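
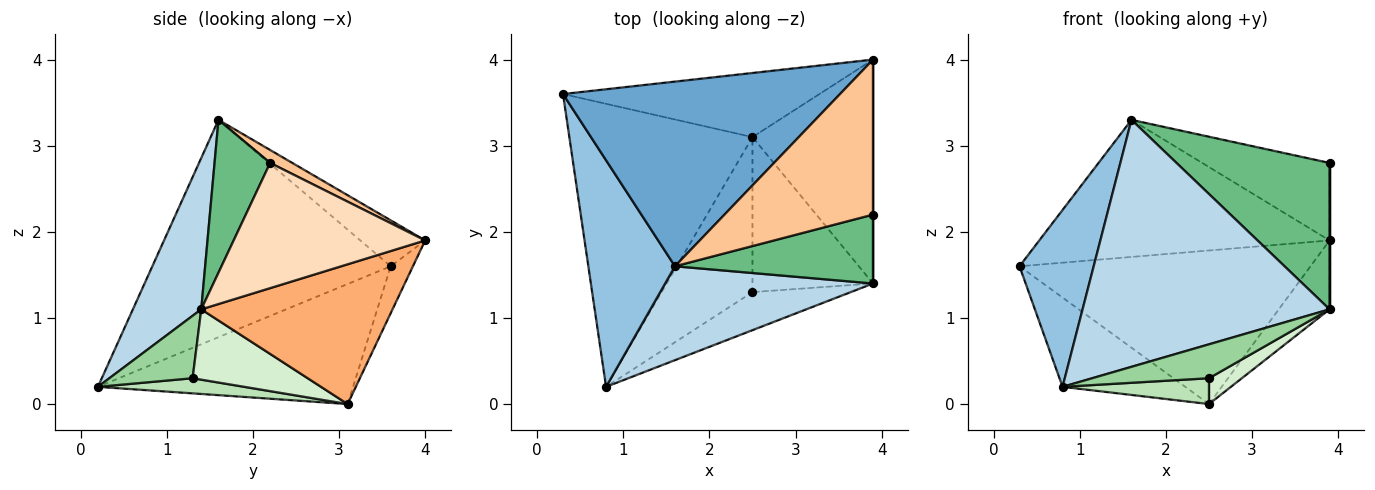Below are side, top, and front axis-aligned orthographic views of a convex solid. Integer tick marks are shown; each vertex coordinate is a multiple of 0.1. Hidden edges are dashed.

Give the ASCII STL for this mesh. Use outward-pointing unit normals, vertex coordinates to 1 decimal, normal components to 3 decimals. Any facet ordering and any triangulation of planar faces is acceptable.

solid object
 facet normal -0.132 0.591 0.796
  outer loop
   vertex 1.6 1.6 3.3
   vertex 3.9 4.0 1.9
   vertex 0.3 3.6 1.6
  endloop
 endfacet
 facet normal -0.892 -0.278 0.356
  outer loop
   vertex 1.6 1.6 3.3
   vertex 0.3 3.6 1.6
   vertex 0.8 0.2 0.2
  endloop
 endfacet
 facet normal 0.250 -0.905 0.344
  outer loop
   vertex 3.9 1.4 1.1
   vertex 1.6 1.6 3.3
   vertex 0.8 0.2 0.2
  endloop
 endfacet
 facet normal -0.070 0.921 -0.384
  outer loop
   vertex 2.5 3.1 0.0
   vertex 0.3 3.6 1.6
   vertex 3.9 4.0 1.9
  endloop
 endfacet
 facet normal -0.530 0.255 -0.809
  outer loop
   vertex 2.5 3.1 0.0
   vertex 0.8 0.2 0.2
   vertex 0.3 3.6 1.6
  endloop
 endfacet
 facet normal 0.742 0.197 -0.640
  outer loop
   vertex 2.5 3.1 0.0
   vertex 3.9 4.0 1.9
   vertex 3.9 1.4 1.1
  endloop
 endfacet
 facet normal 0.078 0.446 0.892
  outer loop
   vertex 3.9 2.2 2.8
   vertex 3.9 4.0 1.9
   vertex 1.6 1.6 3.3
  endloop
 endfacet
 facet normal 1.000 0.000 0.000
  outer loop
   vertex 3.9 2.2 2.8
   vertex 3.9 1.4 1.1
   vertex 3.9 4.0 1.9
  endloop
 endfacet
 facet normal 0.312 -0.860 0.405
  outer loop
   vertex 3.9 2.2 2.8
   vertex 1.6 1.6 3.3
   vertex 3.9 1.4 1.1
  endloop
 endfacet
 facet normal 0.429 -0.601 -0.675
  outer loop
   vertex 2.5 1.3 0.3
   vertex 3.9 1.4 1.1
   vertex 0.8 0.2 0.2
  endloop
 endfacet
 facet normal 0.162 -0.162 -0.973
  outer loop
   vertex 2.5 1.3 0.3
   vertex 0.8 0.2 0.2
   vertex 2.5 3.1 0.0
  endloop
 endfacet
 facet normal 0.499 -0.142 -0.855
  outer loop
   vertex 2.5 1.3 0.3
   vertex 2.5 3.1 0.0
   vertex 3.9 1.4 1.1
  endloop
 endfacet
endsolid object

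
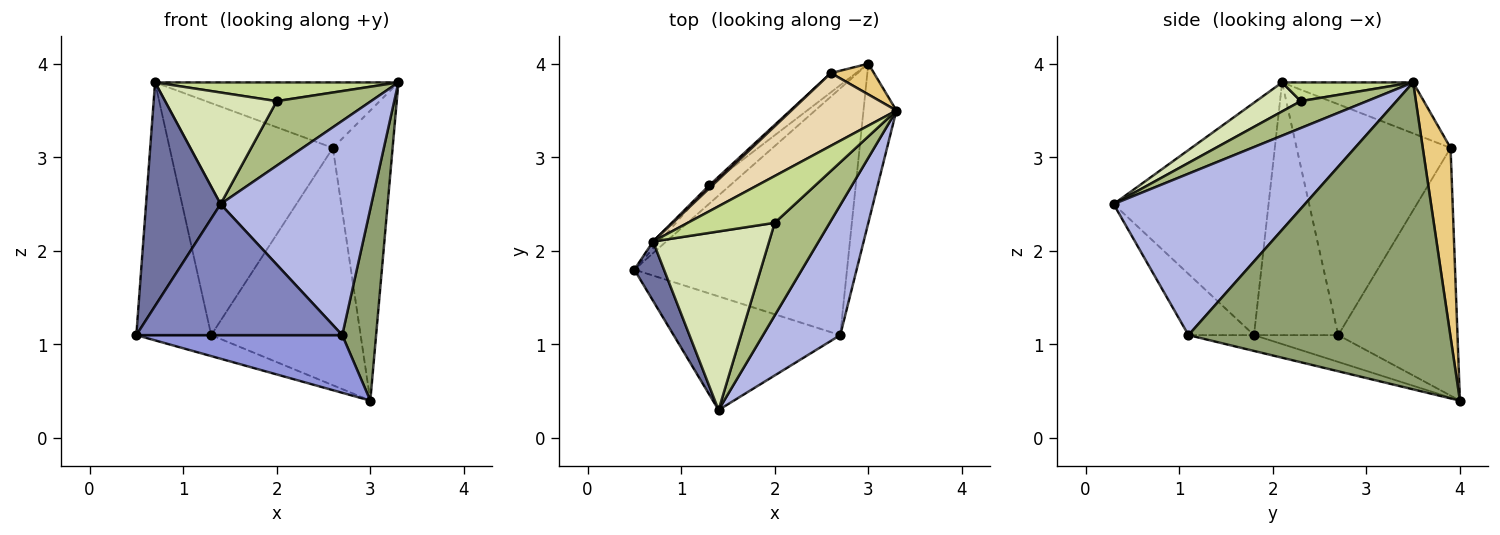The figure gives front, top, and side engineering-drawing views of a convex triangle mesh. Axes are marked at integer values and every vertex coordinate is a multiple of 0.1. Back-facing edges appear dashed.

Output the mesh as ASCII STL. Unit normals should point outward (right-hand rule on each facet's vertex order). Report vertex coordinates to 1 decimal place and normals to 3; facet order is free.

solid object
 facet normal -0.895 -0.431 0.114
  outer loop
   vertex 0.7 2.1 3.8
   vertex 0.5 1.8 1.1
   vertex 1.4 0.3 2.5
  endloop
 endfacet
 facet normal -0.234 -0.735 -0.637
  outer loop
   vertex 2.7 1.1 1.1
   vertex 1.4 0.3 2.5
   vertex 0.5 1.8 1.1
  endloop
 endfacet
 facet normal -0.072 -0.227 -0.971
  outer loop
   vertex 2.7 1.1 1.1
   vertex 0.5 1.8 1.1
   vertex 3.0 4.0 0.4
  endloop
 endfacet
 facet normal 0.735 -0.579 0.352
  outer loop
   vertex 2.7 1.1 1.1
   vertex 3.3 3.5 3.8
   vertex 1.4 0.3 2.5
  endloop
 endfacet
 facet normal 0.986 -0.128 -0.106
  outer loop
   vertex 2.7 1.1 1.1
   vertex 3.0 4.0 0.4
   vertex 3.3 3.5 3.8
  endloop
 endfacet
 facet normal 0.373 -0.531 0.761
  outer loop
   vertex 2.0 2.3 3.6
   vertex 1.4 0.3 2.5
   vertex 3.3 3.5 3.8
  endloop
 endfacet
 facet normal 0.196 -0.364 0.910
  outer loop
   vertex 2.0 2.3 3.6
   vertex 3.3 3.5 3.8
   vertex 0.7 2.1 3.8
  endloop
 endfacet
 facet normal 0.207 -0.518 0.830
  outer loop
   vertex 2.0 2.3 3.6
   vertex 0.7 2.1 3.8
   vertex 1.4 0.3 2.5
  endloop
 endfacet
 facet normal -0.646 0.574 -0.503
  outer loop
   vertex 1.3 2.7 1.1
   vertex 3.0 4.0 0.4
   vertex 0.5 1.8 1.1
  endloop
 endfacet
 facet normal -0.747 0.664 -0.018
  outer loop
   vertex 1.3 2.7 1.1
   vertex 0.5 1.8 1.1
   vertex 0.7 2.1 3.8
  endloop
 endfacet
 facet normal 0.420 0.902 0.096
  outer loop
   vertex 2.6 3.9 3.1
   vertex 3.3 3.5 3.8
   vertex 3.0 4.0 0.4
  endloop
 endfacet
 facet normal -0.339 0.630 0.699
  outer loop
   vertex 2.6 3.9 3.1
   vertex 0.7 2.1 3.8
   vertex 3.3 3.5 3.8
  endloop
 endfacet
 facet normal -0.623 0.780 -0.063
  outer loop
   vertex 2.6 3.9 3.1
   vertex 3.0 4.0 0.4
   vertex 1.3 2.7 1.1
  endloop
 endfacet
 facet normal -0.686 0.728 0.009
  outer loop
   vertex 2.6 3.9 3.1
   vertex 1.3 2.7 1.1
   vertex 0.7 2.1 3.8
  endloop
 endfacet
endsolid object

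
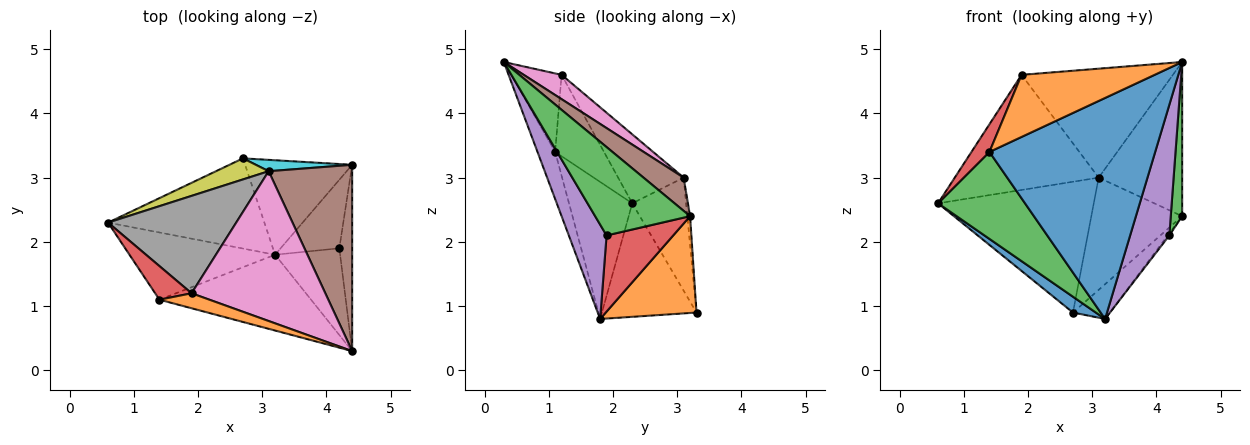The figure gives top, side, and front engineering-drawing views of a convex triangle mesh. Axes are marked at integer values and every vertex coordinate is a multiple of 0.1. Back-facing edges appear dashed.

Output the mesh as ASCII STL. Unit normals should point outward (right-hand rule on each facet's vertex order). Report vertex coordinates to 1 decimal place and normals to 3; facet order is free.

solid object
 facet normal -0.582 -0.140 -0.801
  outer loop
   vertex 2.7 3.3 0.9
   vertex 3.2 1.8 0.8
   vertex 0.6 2.3 2.6
  endloop
 endfacet
 facet normal 0.647 0.263 -0.716
  outer loop
   vertex 2.7 3.3 0.9
   vertex 4.4 3.2 2.4
   vertex 3.2 1.8 0.8
  endloop
 endfacet
 facet normal 0.983 -0.118 -0.143
  outer loop
   vertex 4.2 1.9 2.1
   vertex 4.4 3.2 2.4
   vertex 4.4 0.3 4.8
  endloop
 endfacet
 facet normal 0.792 0.019 -0.611
  outer loop
   vertex 4.2 1.9 2.1
   vertex 3.2 1.8 0.8
   vertex 4.4 3.2 2.4
  endloop
 endfacet
 facet normal 0.626 -0.650 -0.431
  outer loop
   vertex 4.2 1.9 2.1
   vertex 4.4 0.3 4.8
   vertex 3.2 1.8 0.8
  endloop
 endfacet
 facet normal 0.293 0.610 0.737
  outer loop
   vertex 3.1 3.1 3.0
   vertex 4.4 0.3 4.8
   vertex 4.4 3.2 2.4
  endloop
 endfacet
 facet normal 0.145 0.582 0.800
  outer loop
   vertex 3.1 3.1 3.0
   vertex 1.9 1.2 4.6
   vertex 4.4 0.3 4.8
  endloop
 endfacet
 facet normal -0.328 0.721 0.610
  outer loop
   vertex 3.1 3.1 3.0
   vertex 0.6 2.3 2.6
   vertex 1.9 1.2 4.6
  endloop
 endfacet
 facet normal -0.323 0.934 0.151
  outer loop
   vertex 3.1 3.1 3.0
   vertex 2.7 3.3 0.9
   vertex 0.6 2.3 2.6
  endloop
 endfacet
 facet normal -0.030 0.994 0.100
  outer loop
   vertex 3.1 3.1 3.0
   vertex 4.4 3.2 2.4
   vertex 2.7 3.3 0.9
  endloop
 endfacet
 facet normal -0.100 -0.941 -0.323
  outer loop
   vertex 1.4 1.1 3.4
   vertex 3.2 1.8 0.8
   vertex 4.4 0.3 4.8
  endloop
 endfacet
 facet normal -0.346 -0.912 0.220
  outer loop
   vertex 1.4 1.1 3.4
   vertex 4.4 0.3 4.8
   vertex 1.9 1.2 4.6
  endloop
 endfacet
 facet normal -0.499 -0.686 -0.530
  outer loop
   vertex 1.4 1.1 3.4
   vertex 0.6 2.3 2.6
   vertex 3.2 1.8 0.8
  endloop
 endfacet
 facet normal -0.865 -0.319 0.387
  outer loop
   vertex 1.4 1.1 3.4
   vertex 1.9 1.2 4.6
   vertex 0.6 2.3 2.6
  endloop
 endfacet
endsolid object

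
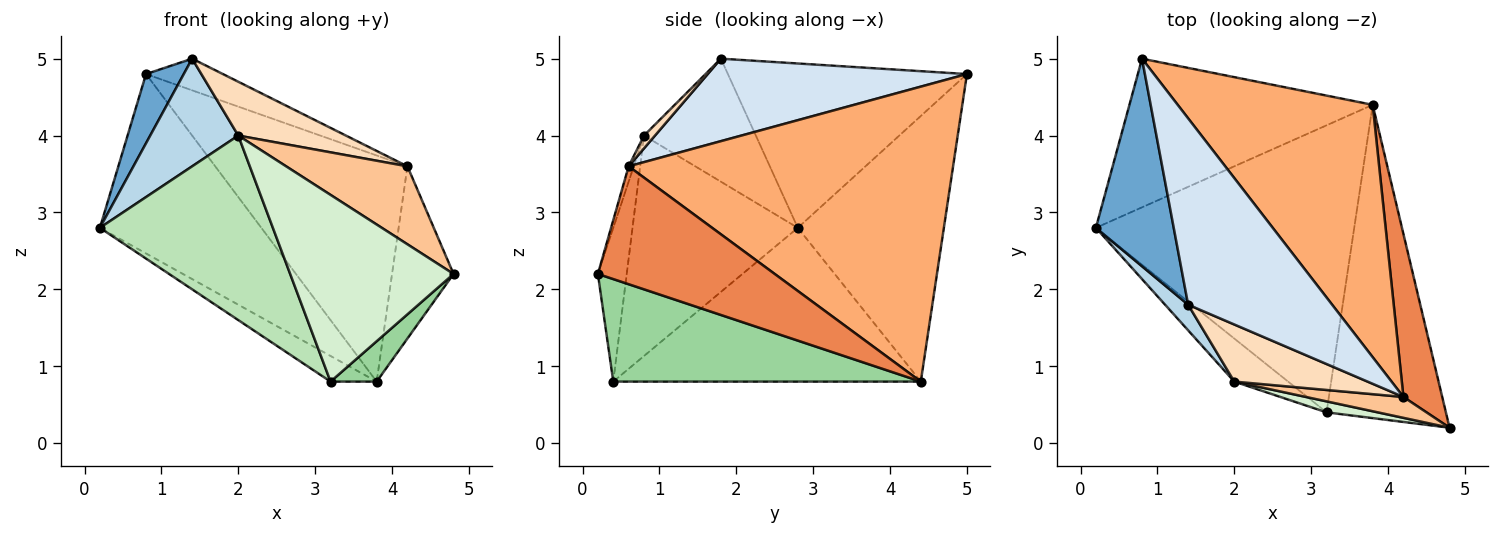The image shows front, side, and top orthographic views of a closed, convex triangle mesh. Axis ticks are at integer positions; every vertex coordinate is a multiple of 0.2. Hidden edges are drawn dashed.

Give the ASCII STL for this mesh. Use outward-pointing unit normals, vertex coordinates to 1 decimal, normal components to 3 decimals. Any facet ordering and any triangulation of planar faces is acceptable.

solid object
 facet normal -0.895 -0.141 0.424
  outer loop
   vertex 1.4 1.8 5.0
   vertex 0.8 5.0 4.8
   vertex 0.2 2.8 2.8
  endloop
 endfacet
 facet normal -0.572 0.632 -0.523
  outer loop
   vertex 3.8 4.4 0.8
   vertex 0.2 2.8 2.8
   vertex 0.8 5.0 4.8
  endloop
 endfacet
 facet normal -0.777 -0.612 0.146
  outer loop
   vertex 2.0 0.8 4.0
   vertex 1.4 1.8 5.0
   vertex 0.2 2.8 2.8
  endloop
 endfacet
 facet normal 0.492 0.146 0.858
  outer loop
   vertex 4.2 0.6 3.6
   vertex 0.8 5.0 4.8
   vertex 1.4 1.8 5.0
  endloop
 endfacet
 facet normal 0.902 0.314 0.297
  outer loop
   vertex 4.2 0.6 3.6
   vertex 4.8 0.2 2.2
   vertex 3.8 4.4 0.8
  endloop
 endfacet
 facet normal 0.748 0.443 0.494
  outer loop
   vertex 4.2 0.6 3.6
   vertex 3.8 4.4 0.8
   vertex 0.8 5.0 4.8
  endloop
 endfacet
 facet normal -0.041 -0.965 0.258
  outer loop
   vertex 4.2 0.6 3.6
   vertex 2.0 0.8 4.0
   vertex 4.8 0.2 2.2
  endloop
 endfacet
 facet normal 0.070 -0.684 0.726
  outer loop
   vertex 4.2 0.6 3.6
   vertex 1.4 1.8 5.0
   vertex 2.0 0.8 4.0
  endloop
 endfacet
 facet normal -0.510 0.076 -0.857
  outer loop
   vertex 3.2 0.4 0.8
   vertex 0.2 2.8 2.8
   vertex 3.8 4.4 0.8
  endloop
 endfacet
 facet normal 0.648 -0.097 -0.755
  outer loop
   vertex 3.2 0.4 0.8
   vertex 3.8 4.4 0.8
   vertex 4.8 0.2 2.2
  endloop
 endfacet
 facet normal -0.681 -0.713 -0.166
  outer loop
   vertex 3.2 0.4 0.8
   vertex 2.0 0.8 4.0
   vertex 0.2 2.8 2.8
  endloop
 endfacet
 facet normal -0.173 -0.983 0.058
  outer loop
   vertex 3.2 0.4 0.8
   vertex 4.8 0.2 2.2
   vertex 2.0 0.8 4.0
  endloop
 endfacet
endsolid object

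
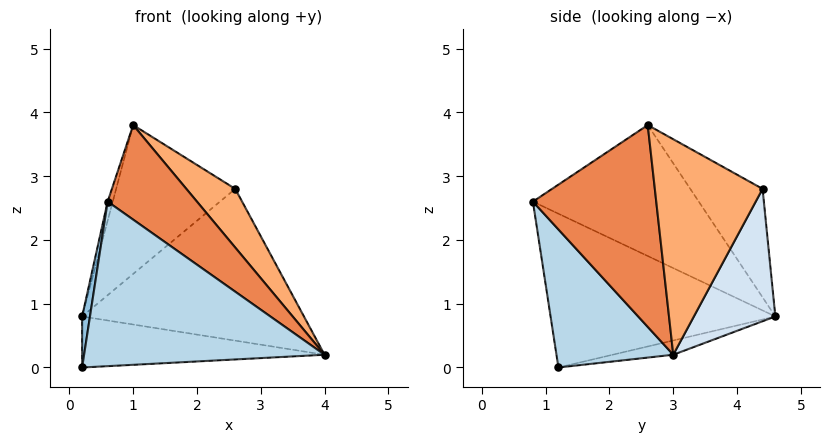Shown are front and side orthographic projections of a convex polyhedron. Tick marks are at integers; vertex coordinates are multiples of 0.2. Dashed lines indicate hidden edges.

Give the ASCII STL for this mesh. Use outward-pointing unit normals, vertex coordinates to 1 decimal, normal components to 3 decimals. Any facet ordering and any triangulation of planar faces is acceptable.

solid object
 facet normal -0.057 0.229 -0.972
  outer loop
   vertex 0.2 1.2 0.0
   vertex 0.2 4.6 0.8
   vertex 4.0 3.0 0.2
  endloop
 endfacet
 facet normal -0.989 -0.035 0.147
  outer loop
   vertex 0.2 1.2 0.0
   vertex 0.6 0.8 2.6
   vertex 0.2 4.6 0.8
  endloop
 endfacet
 facet normal 0.428 -0.881 -0.201
  outer loop
   vertex 0.2 1.2 0.0
   vertex 4.0 3.0 0.2
   vertex 0.6 0.8 2.6
  endloop
 endfacet
 facet normal 0.328 0.894 -0.305
  outer loop
   vertex 2.6 4.4 2.8
   vertex 4.0 3.0 0.2
   vertex 0.2 4.6 0.8
  endloop
 endfacet
 facet normal 0.692 -0.501 0.521
  outer loop
   vertex 1.0 2.6 3.8
   vertex 0.6 0.8 2.6
   vertex 4.0 3.0 0.2
  endloop
 endfacet
 facet normal 0.741 -0.337 0.580
  outer loop
   vertex 1.0 2.6 3.8
   vertex 4.0 3.0 0.2
   vertex 2.6 4.4 2.8
  endloop
 endfacet
 facet normal -0.961 0.030 0.276
  outer loop
   vertex 1.0 2.6 3.8
   vertex 0.2 4.6 0.8
   vertex 0.6 0.8 2.6
  endloop
 endfacet
 facet normal -0.424 0.698 0.578
  outer loop
   vertex 1.0 2.6 3.8
   vertex 2.6 4.4 2.8
   vertex 0.2 4.6 0.8
  endloop
 endfacet
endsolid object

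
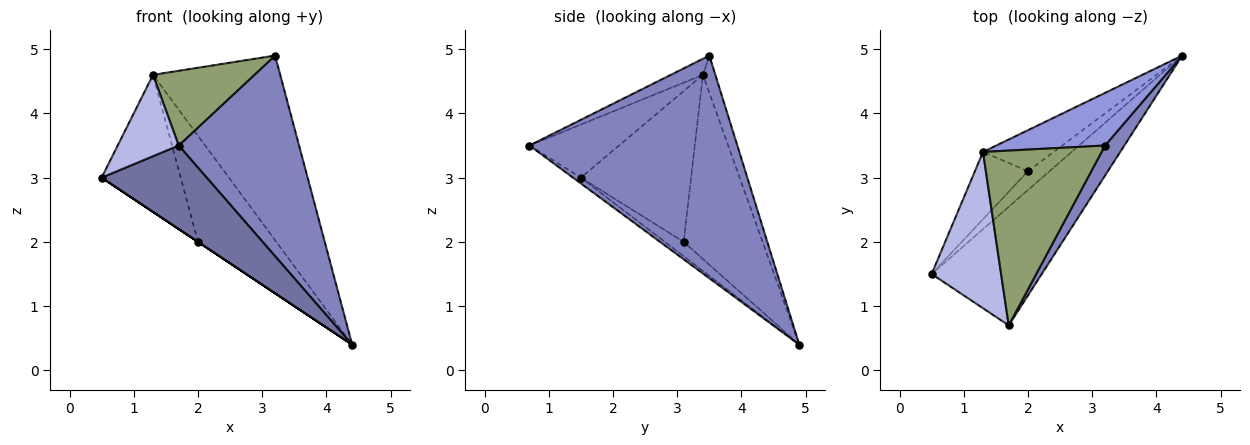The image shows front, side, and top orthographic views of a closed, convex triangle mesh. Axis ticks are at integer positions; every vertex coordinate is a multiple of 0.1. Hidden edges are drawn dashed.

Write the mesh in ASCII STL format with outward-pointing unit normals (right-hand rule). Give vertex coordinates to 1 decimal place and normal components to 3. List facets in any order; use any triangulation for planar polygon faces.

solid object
 facet normal -0.043 -0.575 -0.817
  outer loop
   vertex 1.7 0.7 3.5
   vertex 0.5 1.5 3.0
   vertex 4.4 4.9 0.4
  endloop
 endfacet
 facet normal 0.863 -0.500 0.075
  outer loop
   vertex 3.2 3.5 4.9
   vertex 1.7 0.7 3.5
   vertex 4.4 4.9 0.4
  endloop
 endfacet
 facet normal -0.093 0.957 0.273
  outer loop
   vertex 1.3 3.4 4.6
   vertex 3.2 3.5 4.9
   vertex 4.4 4.9 0.4
  endloop
 endfacet
 facet normal -0.561 -0.382 0.734
  outer loop
   vertex 1.3 3.4 4.6
   vertex 0.5 1.5 3.0
   vertex 1.7 0.7 3.5
  endloop
 endfacet
 facet normal -0.124 -0.390 0.912
  outer loop
   vertex 1.3 3.4 4.6
   vertex 1.7 0.7 3.5
   vertex 3.2 3.5 4.9
  endloop
 endfacet
 facet normal -0.555 0.000 -0.832
  outer loop
   vertex 2.0 3.1 2.0
   vertex 4.4 4.9 0.4
   vertex 0.5 1.5 3.0
  endloop
 endfacet
 facet normal -0.781 0.560 -0.275
  outer loop
   vertex 2.0 3.1 2.0
   vertex 0.5 1.5 3.0
   vertex 1.3 3.4 4.6
  endloop
 endfacet
 facet normal -0.685 0.680 -0.263
  outer loop
   vertex 2.0 3.1 2.0
   vertex 1.3 3.4 4.6
   vertex 4.4 4.9 0.4
  endloop
 endfacet
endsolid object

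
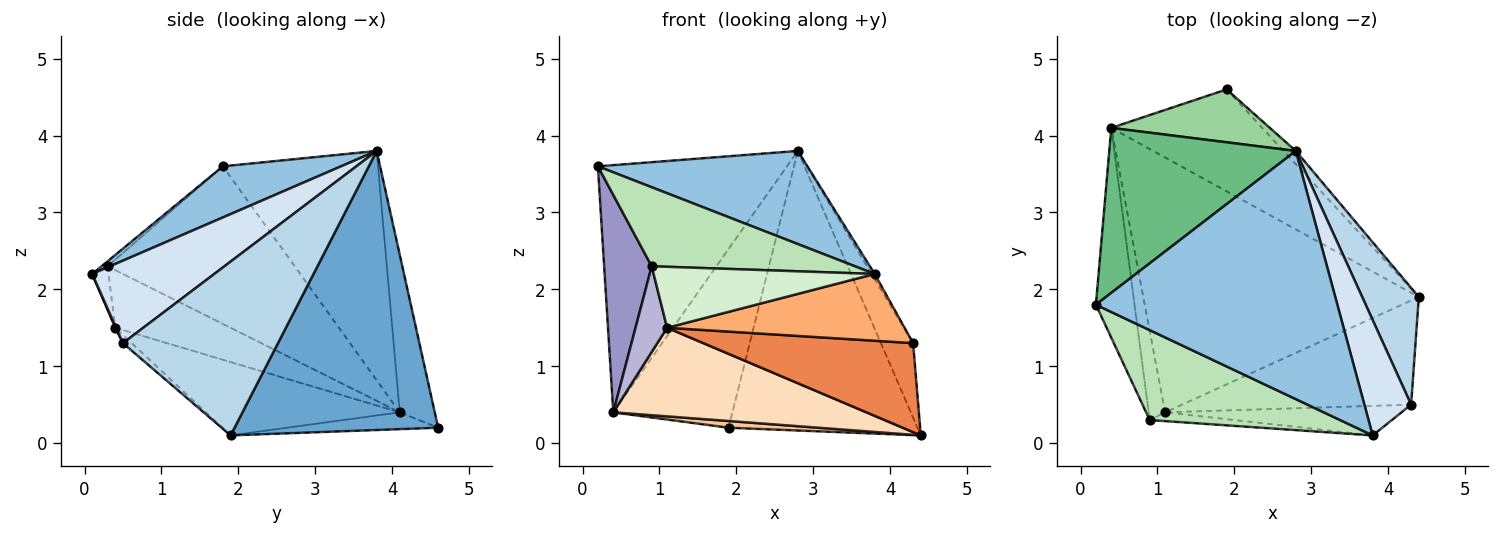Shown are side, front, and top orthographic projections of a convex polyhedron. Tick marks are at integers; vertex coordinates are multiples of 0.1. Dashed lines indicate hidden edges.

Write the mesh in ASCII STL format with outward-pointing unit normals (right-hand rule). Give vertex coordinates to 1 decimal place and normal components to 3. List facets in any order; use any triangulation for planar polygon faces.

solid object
 facet normal 0.733 0.680 -0.032
  outer loop
   vertex 2.8 3.8 3.8
   vertex 4.4 1.9 0.1
   vertex 1.9 4.6 0.2
  endloop
 endfacet
 facet normal 0.194 -0.345 0.918
  outer loop
   vertex 3.8 0.1 2.2
   vertex 2.8 3.8 3.8
   vertex 0.2 1.8 3.6
  endloop
 endfacet
 facet normal 0.933 0.194 0.304
  outer loop
   vertex 4.3 0.5 1.3
   vertex 4.4 1.9 0.1
   vertex 2.8 3.8 3.8
  endloop
 endfacet
 facet normal 0.870 0.022 0.493
  outer loop
   vertex 4.3 0.5 1.3
   vertex 2.8 3.8 3.8
   vertex 3.8 0.1 2.2
  endloop
 endfacet
 facet normal -0.027 -0.649 -0.760
  outer loop
   vertex 4.3 0.5 1.3
   vertex 1.1 0.4 1.5
   vertex 4.4 1.9 0.1
  endloop
 endfacet
 facet normal 0.003 -0.914 -0.405
  outer loop
   vertex 4.3 0.5 1.3
   vertex 3.8 0.1 2.2
   vertex 1.1 0.4 1.5
  endloop
 endfacet
 facet normal -0.110 -0.065 -0.992
  outer loop
   vertex 0.4 4.1 0.4
   vertex 1.9 4.6 0.2
   vertex 4.4 1.9 0.1
  endloop
 endfacet
 facet normal -0.244 -0.318 -0.916
  outer loop
   vertex 0.4 4.1 0.4
   vertex 4.4 1.9 0.1
   vertex 1.1 0.4 1.5
  endloop
 endfacet
 facet normal -0.564 0.687 0.459
  outer loop
   vertex 0.4 4.1 0.4
   vertex 0.2 1.8 3.6
   vertex 2.8 3.8 3.8
  endloop
 endfacet
 facet normal -0.271 0.923 0.273
  outer loop
   vertex 0.4 4.1 0.4
   vertex 2.8 3.8 3.8
   vertex 1.9 4.6 0.2
  endloop
 endfacet
 facet normal -0.020 -0.660 0.751
  outer loop
   vertex 0.9 0.3 2.3
   vertex 3.8 0.1 2.2
   vertex 0.2 1.8 3.6
  endloop
 endfacet
 facet normal -0.073 -0.987 -0.142
  outer loop
   vertex 0.9 0.3 2.3
   vertex 1.1 0.4 1.5
   vertex 3.8 0.1 2.2
  endloop
 endfacet
 facet normal -0.943 -0.240 -0.231
  outer loop
   vertex 0.9 0.3 2.3
   vertex 0.2 1.8 3.6
   vertex 0.4 4.1 0.4
  endloop
 endfacet
 facet normal -0.930 -0.255 -0.264
  outer loop
   vertex 0.9 0.3 2.3
   vertex 0.4 4.1 0.4
   vertex 1.1 0.4 1.5
  endloop
 endfacet
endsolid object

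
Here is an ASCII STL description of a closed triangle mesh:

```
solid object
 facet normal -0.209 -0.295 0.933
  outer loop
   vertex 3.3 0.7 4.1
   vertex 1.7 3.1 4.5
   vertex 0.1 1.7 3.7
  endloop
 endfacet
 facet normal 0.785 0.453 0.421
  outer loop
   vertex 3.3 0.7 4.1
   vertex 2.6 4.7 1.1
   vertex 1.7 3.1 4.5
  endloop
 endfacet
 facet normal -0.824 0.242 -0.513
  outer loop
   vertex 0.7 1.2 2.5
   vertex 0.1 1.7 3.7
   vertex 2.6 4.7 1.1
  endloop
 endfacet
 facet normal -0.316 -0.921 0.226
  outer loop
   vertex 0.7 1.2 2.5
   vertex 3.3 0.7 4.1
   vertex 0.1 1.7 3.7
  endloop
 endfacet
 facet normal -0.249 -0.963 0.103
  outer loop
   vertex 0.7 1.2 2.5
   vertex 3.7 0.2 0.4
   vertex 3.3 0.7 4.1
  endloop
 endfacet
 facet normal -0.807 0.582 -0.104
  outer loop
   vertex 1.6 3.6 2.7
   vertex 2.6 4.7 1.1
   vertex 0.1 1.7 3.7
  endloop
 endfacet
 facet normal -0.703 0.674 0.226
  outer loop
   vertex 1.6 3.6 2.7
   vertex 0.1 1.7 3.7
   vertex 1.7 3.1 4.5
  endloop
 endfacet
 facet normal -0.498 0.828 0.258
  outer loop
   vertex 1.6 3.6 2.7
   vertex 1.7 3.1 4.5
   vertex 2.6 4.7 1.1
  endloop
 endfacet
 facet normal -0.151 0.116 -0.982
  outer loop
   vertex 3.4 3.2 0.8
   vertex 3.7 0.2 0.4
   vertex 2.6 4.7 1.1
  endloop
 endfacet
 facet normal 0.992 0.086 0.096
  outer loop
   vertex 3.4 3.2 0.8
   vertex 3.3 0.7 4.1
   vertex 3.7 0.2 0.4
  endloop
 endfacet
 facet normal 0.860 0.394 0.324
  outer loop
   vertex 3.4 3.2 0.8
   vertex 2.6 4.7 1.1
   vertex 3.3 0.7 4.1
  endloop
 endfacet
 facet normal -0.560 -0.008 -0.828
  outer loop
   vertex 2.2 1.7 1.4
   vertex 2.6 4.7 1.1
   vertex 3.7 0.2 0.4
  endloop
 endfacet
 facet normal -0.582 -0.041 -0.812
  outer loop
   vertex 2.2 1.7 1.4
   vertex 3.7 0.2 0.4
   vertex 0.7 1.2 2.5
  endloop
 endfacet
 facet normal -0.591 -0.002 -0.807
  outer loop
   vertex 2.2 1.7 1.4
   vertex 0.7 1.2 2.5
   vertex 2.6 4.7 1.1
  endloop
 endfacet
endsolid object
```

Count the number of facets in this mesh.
14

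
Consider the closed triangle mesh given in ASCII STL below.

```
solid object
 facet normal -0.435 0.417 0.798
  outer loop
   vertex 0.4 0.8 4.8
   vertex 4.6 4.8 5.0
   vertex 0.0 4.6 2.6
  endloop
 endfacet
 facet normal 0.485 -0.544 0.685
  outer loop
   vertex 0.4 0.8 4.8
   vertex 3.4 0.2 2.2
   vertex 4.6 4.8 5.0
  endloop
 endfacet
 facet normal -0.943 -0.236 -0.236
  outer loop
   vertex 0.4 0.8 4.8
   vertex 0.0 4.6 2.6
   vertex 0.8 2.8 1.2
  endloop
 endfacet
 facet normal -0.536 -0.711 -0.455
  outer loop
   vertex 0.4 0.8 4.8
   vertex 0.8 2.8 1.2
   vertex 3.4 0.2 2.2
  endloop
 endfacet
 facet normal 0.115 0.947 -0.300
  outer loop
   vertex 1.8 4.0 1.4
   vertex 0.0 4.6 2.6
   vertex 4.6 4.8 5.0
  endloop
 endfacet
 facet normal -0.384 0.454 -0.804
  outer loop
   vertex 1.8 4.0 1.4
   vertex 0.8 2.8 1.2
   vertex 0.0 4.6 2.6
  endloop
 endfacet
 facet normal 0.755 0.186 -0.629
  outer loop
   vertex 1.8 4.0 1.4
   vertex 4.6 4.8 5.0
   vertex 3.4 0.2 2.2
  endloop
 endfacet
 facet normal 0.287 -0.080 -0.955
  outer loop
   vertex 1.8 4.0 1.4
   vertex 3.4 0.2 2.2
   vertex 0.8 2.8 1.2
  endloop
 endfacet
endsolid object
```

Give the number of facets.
8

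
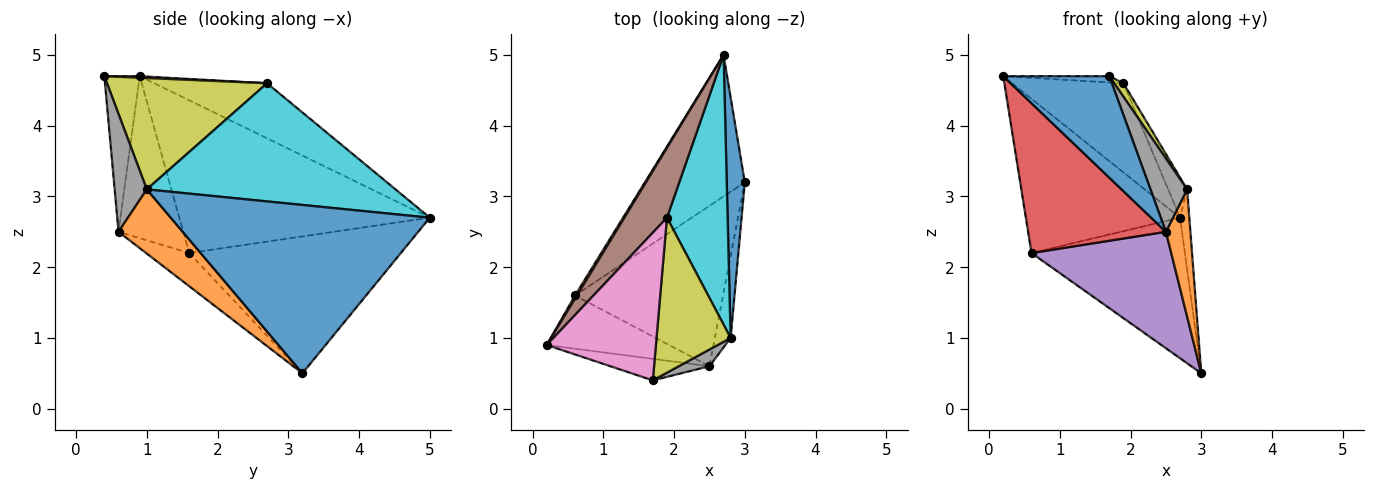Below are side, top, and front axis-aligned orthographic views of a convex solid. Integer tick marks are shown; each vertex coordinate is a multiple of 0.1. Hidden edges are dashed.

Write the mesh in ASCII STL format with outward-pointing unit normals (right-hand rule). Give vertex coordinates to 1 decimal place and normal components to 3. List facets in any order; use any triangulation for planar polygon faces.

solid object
 facet normal -0.310 -0.930 -0.197
  outer loop
   vertex 2.5 0.6 2.5
   vertex 1.7 0.4 4.7
   vertex 0.2 0.9 4.7
  endloop
 endfacet
 facet normal -0.851 0.524 0.011
  outer loop
   vertex 0.6 1.6 2.2
   vertex 0.2 0.9 4.7
   vertex 2.7 5.0 2.7
  endloop
 endfacet
 facet normal -0.697 0.505 -0.509
  outer loop
   vertex 0.6 1.6 2.2
   vertex 2.7 5.0 2.7
   vertex 3.0 3.2 0.5
  endloop
 endfacet
 facet normal -0.405 -0.862 -0.306
  outer loop
   vertex 0.6 1.6 2.2
   vertex 2.5 0.6 2.5
   vertex 0.2 0.9 4.7
  endloop
 endfacet
 facet normal -0.179 -0.578 -0.796
  outer loop
   vertex 0.6 1.6 2.2
   vertex 3.0 3.2 0.5
   vertex 2.5 0.6 2.5
  endloop
 endfacet
 facet normal -0.623 0.615 0.483
  outer loop
   vertex 1.9 2.7 4.6
   vertex 2.7 5.0 2.7
   vertex 0.2 0.9 4.7
  endloop
 endfacet
 facet normal 0.014 0.042 0.999
  outer loop
   vertex 1.9 2.7 4.6
   vertex 0.2 0.9 4.7
   vertex 1.7 0.4 4.7
  endloop
 endfacet
 facet normal 0.650 -0.741 0.169
  outer loop
   vertex 2.8 1.0 3.1
   vertex 1.7 0.4 4.7
   vertex 2.5 0.6 2.5
  endloop
 endfacet
 facet normal 0.831 -0.048 0.554
  outer loop
   vertex 2.8 1.0 3.1
   vertex 1.9 2.7 4.6
   vertex 1.7 0.4 4.7
  endloop
 endfacet
 facet normal 0.888 0.068 0.456
  outer loop
   vertex 2.8 1.0 3.1
   vertex 2.7 5.0 2.7
   vertex 1.9 2.7 4.6
  endloop
 endfacet
 facet normal 0.994 0.035 0.106
  outer loop
   vertex 2.8 1.0 3.1
   vertex 3.0 3.2 0.5
   vertex 2.7 5.0 2.7
  endloop
 endfacet
 facet normal 0.911 -0.347 -0.224
  outer loop
   vertex 2.8 1.0 3.1
   vertex 2.5 0.6 2.5
   vertex 3.0 3.2 0.5
  endloop
 endfacet
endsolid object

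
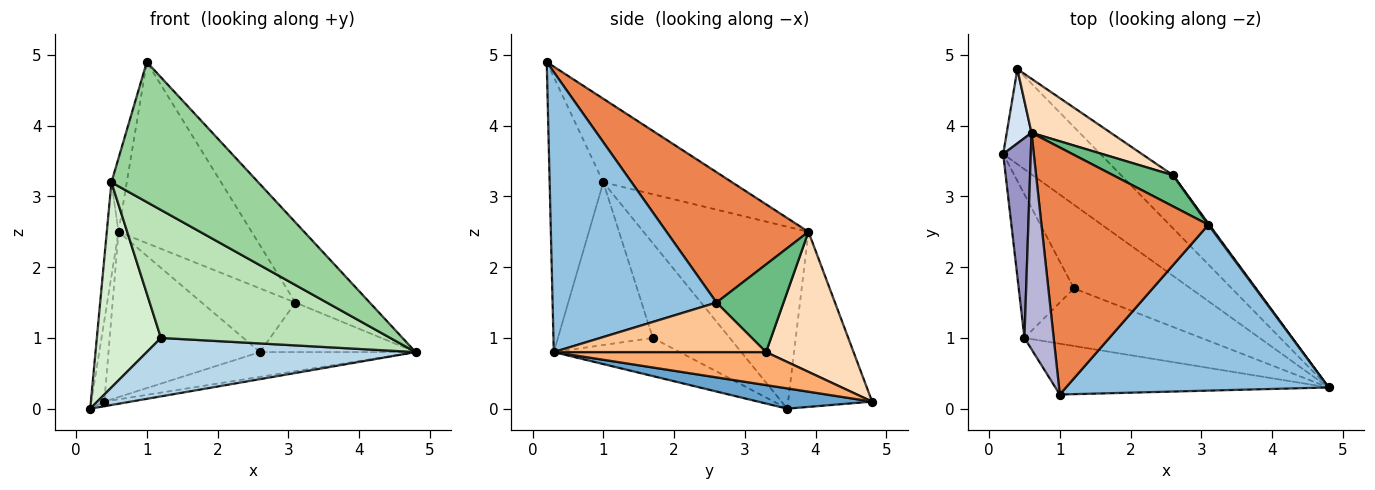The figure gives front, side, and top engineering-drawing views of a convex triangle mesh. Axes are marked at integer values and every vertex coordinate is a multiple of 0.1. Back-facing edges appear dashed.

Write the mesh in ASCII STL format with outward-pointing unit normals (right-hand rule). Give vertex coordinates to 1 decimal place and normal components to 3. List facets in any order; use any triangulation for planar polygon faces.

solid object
 facet normal 0.204 0.047 -0.978
  outer loop
   vertex 0.4 4.8 0.1
   vertex 4.8 0.3 0.8
   vertex 0.2 3.6 0.0
  endloop
 endfacet
 facet normal 0.692 0.314 0.649
  outer loop
   vertex 3.1 2.6 1.5
   vertex 1.0 0.2 4.9
   vertex 4.8 0.3 0.8
  endloop
 endfacet
 facet normal -0.259 -0.553 -0.792
  outer loop
   vertex 1.2 1.7 1.0
   vertex 0.2 3.6 0.0
   vertex 4.8 0.3 0.8
  endloop
 endfacet
 facet normal -0.979 0.152 0.138
  outer loop
   vertex 0.6 3.9 2.5
   vertex 0.4 4.8 0.1
   vertex 0.2 3.6 0.0
  endloop
 endfacet
 facet normal 0.533 0.500 0.682
  outer loop
   vertex 0.6 3.9 2.5
   vertex 1.0 0.2 4.9
   vertex 3.1 2.6 1.5
  endloop
 endfacet
 facet normal 0.500 0.366 -0.785
  outer loop
   vertex 2.6 3.3 0.8
   vertex 4.8 0.3 0.8
   vertex 0.4 4.8 0.1
  endloop
 endfacet
 facet normal 0.806 0.591 0.015
  outer loop
   vertex 2.6 3.3 0.8
   vertex 3.1 2.6 1.5
   vertex 4.8 0.3 0.8
  endloop
 endfacet
 facet normal 0.481 0.833 0.272
  outer loop
   vertex 2.6 3.3 0.8
   vertex 0.4 4.8 0.1
   vertex 0.6 3.9 2.5
  endloop
 endfacet
 facet normal 0.541 0.756 0.369
  outer loop
   vertex 2.6 3.3 0.8
   vertex 0.6 3.9 2.5
   vertex 3.1 2.6 1.5
  endloop
 endfacet
 facet normal -0.325 -0.889 -0.323
  outer loop
   vertex 0.5 1.0 3.2
   vertex 4.8 0.3 0.8
   vertex 1.0 0.2 4.9
  endloop
 endfacet
 facet normal -0.353 -0.853 -0.384
  outer loop
   vertex 0.5 1.0 3.2
   vertex 1.2 1.7 1.0
   vertex 4.8 0.3 0.8
  endloop
 endfacet
 facet normal -0.701 -0.584 -0.409
  outer loop
   vertex 0.5 1.0 3.2
   vertex 0.2 3.6 0.0
   vertex 1.2 1.7 1.0
  endloop
 endfacet
 facet normal -0.986 0.070 0.149
  outer loop
   vertex 0.5 1.0 3.2
   vertex 0.6 3.9 2.5
   vertex 0.2 3.6 0.0
  endloop
 endfacet
 facet normal -0.938 0.112 0.328
  outer loop
   vertex 0.5 1.0 3.2
   vertex 1.0 0.2 4.9
   vertex 0.6 3.9 2.5
  endloop
 endfacet
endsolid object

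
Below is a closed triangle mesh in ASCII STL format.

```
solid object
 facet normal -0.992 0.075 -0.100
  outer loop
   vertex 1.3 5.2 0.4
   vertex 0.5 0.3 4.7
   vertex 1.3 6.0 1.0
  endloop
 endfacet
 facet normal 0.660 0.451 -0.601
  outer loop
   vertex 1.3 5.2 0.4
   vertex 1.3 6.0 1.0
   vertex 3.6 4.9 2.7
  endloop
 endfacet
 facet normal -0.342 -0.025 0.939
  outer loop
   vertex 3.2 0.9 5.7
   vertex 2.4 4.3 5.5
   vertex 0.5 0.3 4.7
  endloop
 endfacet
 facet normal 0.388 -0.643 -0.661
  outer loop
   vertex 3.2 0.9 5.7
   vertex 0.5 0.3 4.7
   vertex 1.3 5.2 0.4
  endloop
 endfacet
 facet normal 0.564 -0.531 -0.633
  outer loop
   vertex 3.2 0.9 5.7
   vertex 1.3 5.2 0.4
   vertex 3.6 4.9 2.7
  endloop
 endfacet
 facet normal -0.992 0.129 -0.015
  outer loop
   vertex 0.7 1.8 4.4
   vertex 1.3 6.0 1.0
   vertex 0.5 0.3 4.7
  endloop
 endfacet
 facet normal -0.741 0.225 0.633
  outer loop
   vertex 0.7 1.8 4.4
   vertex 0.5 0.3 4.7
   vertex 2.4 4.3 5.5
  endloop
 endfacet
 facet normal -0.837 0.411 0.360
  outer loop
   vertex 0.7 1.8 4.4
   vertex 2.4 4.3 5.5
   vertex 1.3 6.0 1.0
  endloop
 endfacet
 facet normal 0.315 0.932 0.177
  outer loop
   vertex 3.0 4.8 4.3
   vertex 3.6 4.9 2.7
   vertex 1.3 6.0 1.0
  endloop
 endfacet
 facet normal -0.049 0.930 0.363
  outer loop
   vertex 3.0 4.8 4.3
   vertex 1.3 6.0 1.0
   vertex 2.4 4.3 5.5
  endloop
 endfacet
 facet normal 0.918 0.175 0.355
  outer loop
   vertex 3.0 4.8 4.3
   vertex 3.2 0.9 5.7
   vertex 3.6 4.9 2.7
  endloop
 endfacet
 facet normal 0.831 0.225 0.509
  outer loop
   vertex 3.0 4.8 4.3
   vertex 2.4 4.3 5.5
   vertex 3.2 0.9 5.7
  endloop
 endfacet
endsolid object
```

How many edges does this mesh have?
18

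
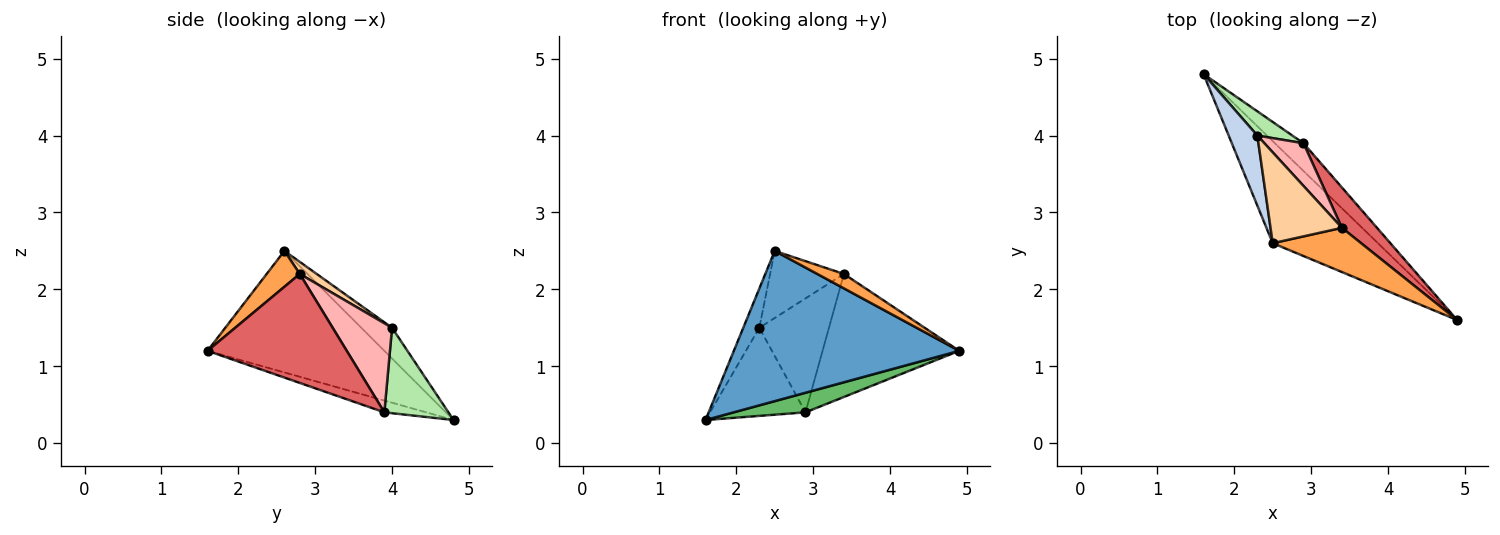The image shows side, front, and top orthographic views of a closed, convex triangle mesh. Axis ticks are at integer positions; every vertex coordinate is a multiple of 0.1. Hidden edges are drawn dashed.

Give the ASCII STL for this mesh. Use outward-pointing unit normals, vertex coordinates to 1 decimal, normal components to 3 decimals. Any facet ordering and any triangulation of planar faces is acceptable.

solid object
 facet normal -0.544 -0.694 -0.471
  outer loop
   vertex 2.5 2.6 2.5
   vertex 1.6 4.8 0.3
   vertex 4.9 1.6 1.2
  endloop
 endfacet
 facet normal -0.683 0.357 0.637
  outer loop
   vertex 2.3 4.0 1.5
   vertex 1.6 4.8 0.3
   vertex 2.5 2.6 2.5
  endloop
 endfacet
 facet normal 0.360 -0.289 0.887
  outer loop
   vertex 3.4 2.8 2.2
   vertex 2.5 2.6 2.5
   vertex 4.9 1.6 1.2
  endloop
 endfacet
 facet normal 0.135 0.589 0.797
  outer loop
   vertex 3.4 2.8 2.2
   vertex 2.3 4.0 1.5
   vertex 2.5 2.6 2.5
  endloop
 endfacet
 facet normal -0.319 -0.547 -0.774
  outer loop
   vertex 2.9 3.9 0.4
   vertex 4.9 1.6 1.2
   vertex 1.6 4.8 0.3
  endloop
 endfacet
 facet normal 0.543 0.809 0.223
  outer loop
   vertex 2.9 3.9 0.4
   vertex 1.6 4.8 0.3
   vertex 2.3 4.0 1.5
  endloop
 endfacet
 facet normal 0.696 0.683 0.224
  outer loop
   vertex 2.9 3.9 0.4
   vertex 3.4 2.8 2.2
   vertex 4.9 1.6 1.2
  endloop
 endfacet
 facet normal 0.624 0.732 0.274
  outer loop
   vertex 2.9 3.9 0.4
   vertex 2.3 4.0 1.5
   vertex 3.4 2.8 2.2
  endloop
 endfacet
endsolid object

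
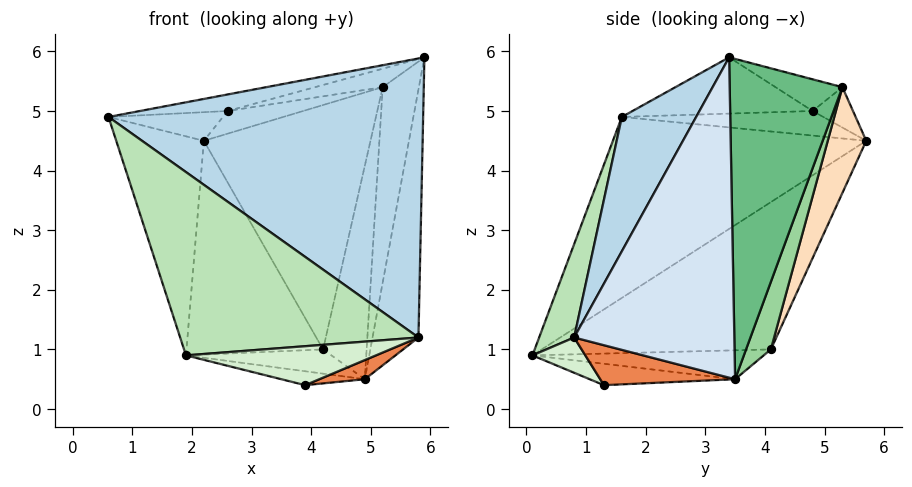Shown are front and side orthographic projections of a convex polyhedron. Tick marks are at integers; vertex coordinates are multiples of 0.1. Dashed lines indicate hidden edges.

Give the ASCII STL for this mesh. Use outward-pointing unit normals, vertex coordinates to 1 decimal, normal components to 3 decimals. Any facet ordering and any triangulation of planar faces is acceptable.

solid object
 facet normal -0.219 0.107 0.970
  outer loop
   vertex 2.6 4.8 5.0
   vertex 0.6 1.6 4.9
   vertex 5.9 3.4 5.9
  endloop
 endfacet
 facet normal -0.464 0.264 0.846
  outer loop
   vertex 2.6 4.8 5.0
   vertex 2.2 5.7 4.5
   vertex 0.6 1.6 4.9
  endloop
 endfacet
 facet normal 0.203 -0.859 0.471
  outer loop
   vertex 5.8 0.8 1.2
   vertex 5.9 3.4 5.9
   vertex 0.6 1.6 4.9
  endloop
 endfacet
 facet normal 0.947 0.272 -0.170
  outer loop
   vertex 5.8 0.8 1.2
   vertex 4.9 3.5 0.5
   vertex 5.9 3.4 5.9
  endloop
 endfacet
 facet normal 0.358 -0.121 -0.926
  outer loop
   vertex 5.8 0.8 1.2
   vertex 3.9 1.3 0.4
   vertex 4.9 3.5 0.5
  endloop
 endfacet
 facet normal -0.184 0.186 0.965
  outer loop
   vertex 5.2 5.3 5.4
   vertex 2.6 4.8 5.0
   vertex 5.9 3.4 5.9
  endloop
 endfacet
 facet normal -0.214 0.400 0.891
  outer loop
   vertex 5.2 5.3 5.4
   vertex 2.2 5.7 4.5
   vertex 2.6 4.8 5.0
  endloop
 endfacet
 facet normal 0.214 0.929 -0.302
  outer loop
   vertex 5.2 5.3 5.4
   vertex 4.2 4.1 1.0
   vertex 2.2 5.7 4.5
  endloop
 endfacet
 facet normal 0.939 0.301 -0.168
  outer loop
   vertex 5.2 5.3 5.4
   vertex 5.9 3.4 5.9
   vertex 4.9 3.5 0.5
  endloop
 endfacet
 facet normal 0.467 0.820 -0.330
  outer loop
   vertex 5.2 5.3 5.4
   vertex 4.9 3.5 0.5
   vertex 4.2 4.1 1.0
  endloop
 endfacet
 facet normal 0.134 -0.913 0.386
  outer loop
   vertex 1.9 0.1 0.9
   vertex 5.8 0.8 1.2
   vertex 0.6 1.6 4.9
  endloop
 endfacet
 facet normal 0.168 -0.605 -0.778
  outer loop
   vertex 1.9 0.1 0.9
   vertex 3.9 1.3 0.4
   vertex 5.8 0.8 1.2
  endloop
 endfacet
 facet normal -0.868 0.300 -0.395
  outer loop
   vertex 1.9 0.1 0.9
   vertex 0.6 1.6 4.9
   vertex 2.2 5.7 4.5
  endloop
 endfacet
 facet normal -0.695 0.415 -0.587
  outer loop
   vertex 1.9 0.1 0.9
   vertex 2.2 5.7 4.5
   vertex 4.2 4.1 1.0
  endloop
 endfacet
 facet normal -0.349 0.200 -0.915
  outer loop
   vertex 1.9 0.1 0.9
   vertex 4.9 3.5 0.5
   vertex 3.9 1.3 0.4
  endloop
 endfacet
 facet normal -0.407 0.256 -0.877
  outer loop
   vertex 1.9 0.1 0.9
   vertex 4.2 4.1 1.0
   vertex 4.9 3.5 0.5
  endloop
 endfacet
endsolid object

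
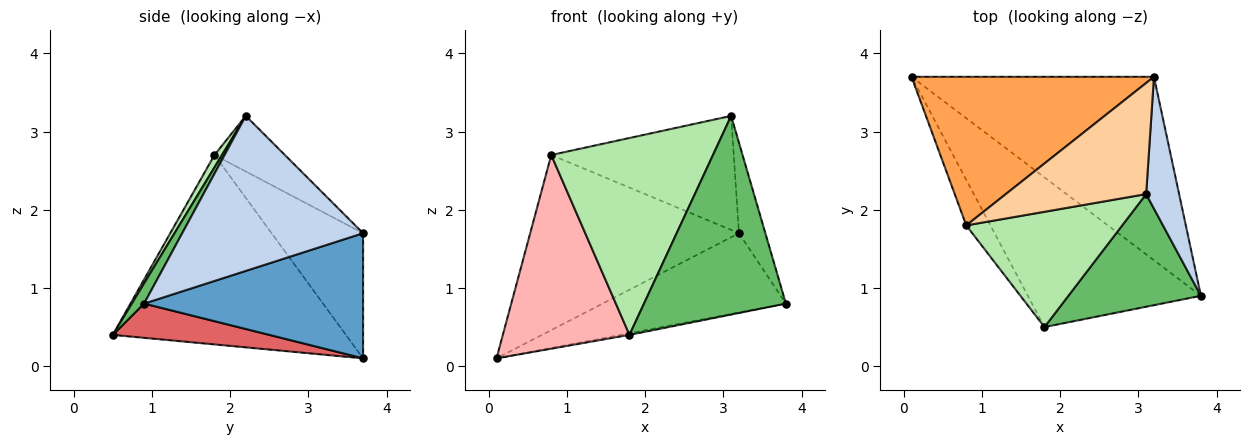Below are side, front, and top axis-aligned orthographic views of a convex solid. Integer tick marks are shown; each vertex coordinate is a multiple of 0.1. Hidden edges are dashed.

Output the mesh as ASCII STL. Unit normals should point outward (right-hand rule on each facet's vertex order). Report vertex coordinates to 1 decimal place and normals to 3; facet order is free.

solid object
 facet normal 0.428 0.358 -0.830
  outer loop
   vertex 3.2 3.7 1.7
   vertex 3.8 0.9 0.8
   vertex 0.1 3.7 0.1
  endloop
 endfacet
 facet normal 0.968 0.141 0.206
  outer loop
   vertex 3.1 2.2 3.2
   vertex 3.8 0.9 0.8
   vertex 3.2 3.7 1.7
  endloop
 endfacet
 facet normal -0.317 0.723 0.614
  outer loop
   vertex 0.8 1.8 2.7
   vertex 3.2 3.7 1.7
   vertex 0.1 3.7 0.1
  endloop
 endfacet
 facet normal -0.266 0.690 0.673
  outer loop
   vertex 0.8 1.8 2.7
   vertex 3.1 2.2 3.2
   vertex 3.2 3.7 1.7
  endloop
 endfacet
 facet normal 0.075 -0.867 0.492
  outer loop
   vertex 1.8 0.5 0.4
   vertex 3.8 0.9 0.8
   vertex 3.1 2.2 3.2
  endloop
 endfacet
 facet normal 0.040 -0.862 0.505
  outer loop
   vertex 1.8 0.5 0.4
   vertex 3.1 2.2 3.2
   vertex 0.8 1.8 2.7
  endloop
 endfacet
 facet normal 0.194 0.011 -0.981
  outer loop
   vertex 1.8 0.5 0.4
   vertex 0.1 3.7 0.1
   vertex 3.8 0.9 0.8
  endloop
 endfacet
 facet normal -0.873 -0.474 -0.112
  outer loop
   vertex 1.8 0.5 0.4
   vertex 0.8 1.8 2.7
   vertex 0.1 3.7 0.1
  endloop
 endfacet
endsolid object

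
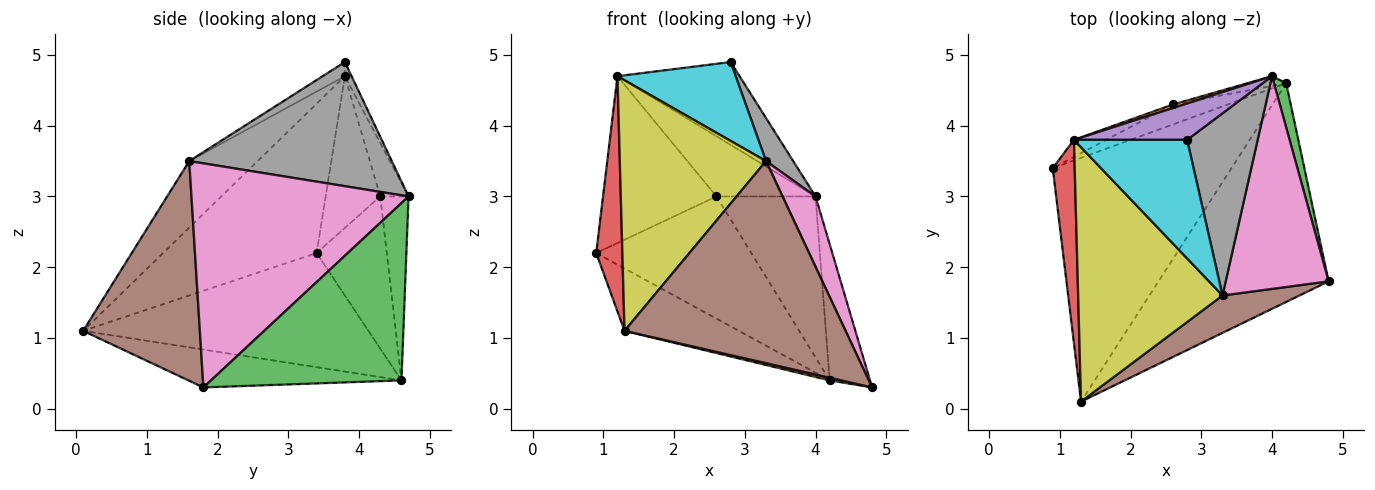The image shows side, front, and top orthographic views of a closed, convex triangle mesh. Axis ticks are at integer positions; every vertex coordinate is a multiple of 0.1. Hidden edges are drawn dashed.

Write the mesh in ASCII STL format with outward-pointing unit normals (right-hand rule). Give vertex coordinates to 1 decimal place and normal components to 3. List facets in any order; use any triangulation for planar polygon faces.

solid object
 facet normal -0.526 0.211 -0.824
  outer loop
   vertex 4.2 4.6 0.4
   vertex 1.3 0.1 1.1
   vertex 0.9 3.4 2.2
  endloop
 endfacet
 facet normal -0.217 -0.012 -0.976
  outer loop
   vertex 4.2 4.6 0.4
   vertex 4.8 1.8 0.3
   vertex 1.3 0.1 1.1
  endloop
 endfacet
 facet normal 0.976 0.207 0.067
  outer loop
   vertex 4.2 4.6 0.4
   vertex 4.0 4.7 3.0
   vertex 4.8 1.8 0.3
  endloop
 endfacet
 facet normal -0.976 -0.166 0.144
  outer loop
   vertex 1.2 3.8 4.7
   vertex 0.9 3.4 2.2
   vertex 1.3 0.1 1.1
  endloop
 endfacet
 facet normal -0.050 0.914 0.401
  outer loop
   vertex 1.2 3.8 4.7
   vertex 2.8 3.8 4.9
   vertex 4.0 4.7 3.0
  endloop
 endfacet
 facet normal 0.461 -0.873 0.161
  outer loop
   vertex 3.3 1.6 3.5
   vertex 1.3 0.1 1.1
   vertex 4.8 1.8 0.3
  endloop
 endfacet
 facet normal 0.900 -0.137 0.413
  outer loop
   vertex 3.3 1.6 3.5
   vertex 4.8 1.8 0.3
   vertex 4.0 4.7 3.0
  endloop
 endfacet
 facet normal 0.864 -0.116 0.491
  outer loop
   vertex 3.3 1.6 3.5
   vertex 4.0 4.7 3.0
   vertex 2.8 3.8 4.9
  endloop
 endfacet
 facet normal -0.312 -0.667 0.677
  outer loop
   vertex 3.3 1.6 3.5
   vertex 1.2 3.8 4.7
   vertex 1.3 0.1 1.1
  endloop
 endfacet
 facet normal -0.104 -0.551 0.828
  outer loop
   vertex 3.3 1.6 3.5
   vertex 2.8 3.8 4.9
   vertex 1.2 3.8 4.7
  endloop
 endfacet
 facet normal -0.274 0.960 -0.058
  outer loop
   vertex 2.6 4.3 3.0
   vertex 4.0 4.7 3.0
   vertex 4.2 4.6 0.4
  endloop
 endfacet
 facet normal -0.274 0.960 0.056
  outer loop
   vertex 2.6 4.3 3.0
   vertex 1.2 3.8 4.7
   vertex 4.0 4.7 3.0
  endloop
 endfacet
 facet normal -0.408 0.901 -0.147
  outer loop
   vertex 2.6 4.3 3.0
   vertex 4.2 4.6 0.4
   vertex 0.9 3.4 2.2
  endloop
 endfacet
 facet normal -0.432 0.897 -0.092
  outer loop
   vertex 2.6 4.3 3.0
   vertex 0.9 3.4 2.2
   vertex 1.2 3.8 4.7
  endloop
 endfacet
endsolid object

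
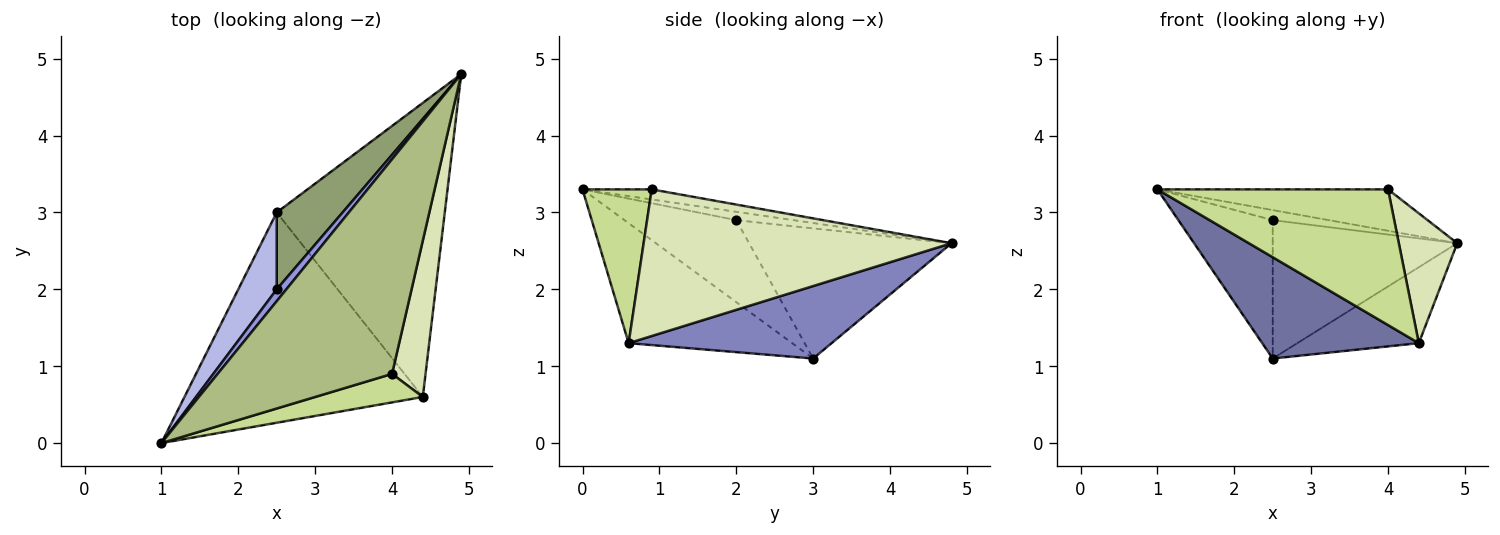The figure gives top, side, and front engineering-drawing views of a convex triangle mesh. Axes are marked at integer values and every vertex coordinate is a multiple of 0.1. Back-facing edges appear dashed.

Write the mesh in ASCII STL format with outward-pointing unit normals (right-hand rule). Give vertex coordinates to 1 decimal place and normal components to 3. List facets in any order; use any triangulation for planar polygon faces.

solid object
 facet normal -0.413 -0.395 -0.821
  outer loop
   vertex 4.4 0.6 1.3
   vertex 1.0 0.0 3.3
   vertex 2.5 3.0 1.1
  endloop
 endfacet
 facet normal 0.385 0.231 -0.893
  outer loop
   vertex 4.4 0.6 1.3
   vertex 2.5 3.0 1.1
   vertex 4.9 4.8 2.6
  endloop
 endfacet
 facet normal -0.551 0.540 0.636
  outer loop
   vertex 2.5 2.0 2.9
   vertex 1.0 0.0 3.3
   vertex 4.9 4.8 2.6
  endloop
 endfacet
 facet normal -0.720 0.607 0.337
  outer loop
   vertex 2.5 2.0 2.9
   vertex 2.5 3.0 1.1
   vertex 1.0 0.0 3.3
  endloop
 endfacet
 facet normal -0.692 0.631 0.350
  outer loop
   vertex 2.5 2.0 2.9
   vertex 4.9 4.8 2.6
   vertex 2.5 3.0 1.1
  endloop
 endfacet
 facet normal -0.057 0.189 0.980
  outer loop
   vertex 4.0 0.9 3.3
   vertex 4.9 4.8 2.6
   vertex 1.0 0.0 3.3
  endloop
 endfacet
 facet normal 0.282 -0.939 0.197
  outer loop
   vertex 4.0 0.9 3.3
   vertex 1.0 0.0 3.3
   vertex 4.4 0.6 1.3
  endloop
 endfacet
 facet normal 0.959 -0.182 0.219
  outer loop
   vertex 4.0 0.9 3.3
   vertex 4.4 0.6 1.3
   vertex 4.9 4.8 2.6
  endloop
 endfacet
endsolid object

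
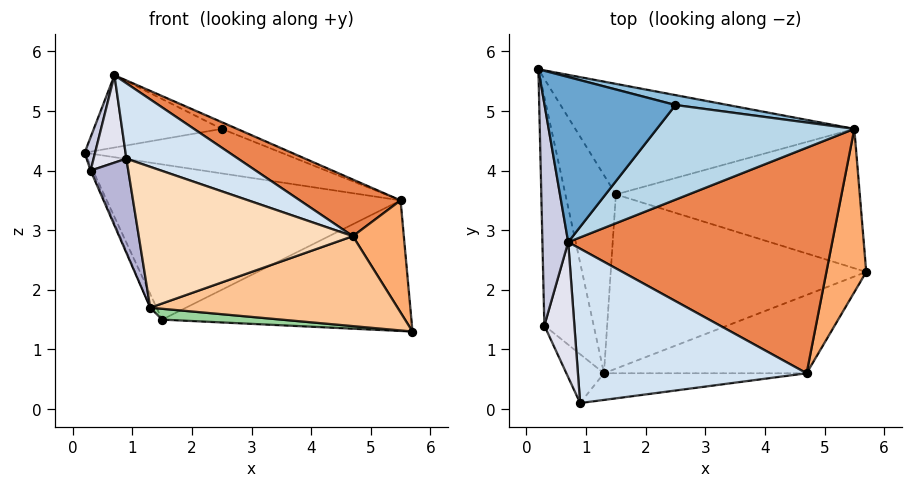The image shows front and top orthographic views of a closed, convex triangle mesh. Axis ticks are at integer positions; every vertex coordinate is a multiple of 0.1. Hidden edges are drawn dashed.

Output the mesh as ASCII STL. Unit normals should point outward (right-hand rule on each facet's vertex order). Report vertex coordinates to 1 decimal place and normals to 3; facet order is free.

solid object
 facet normal -0.055 0.401 0.915
  outer loop
   vertex 2.5 5.1 4.7
   vertex 0.2 5.7 4.3
   vertex 0.7 2.8 5.6
  endloop
 endfacet
 facet normal 0.212 0.954 0.212
  outer loop
   vertex 2.5 5.1 4.7
   vertex 5.5 4.7 3.5
   vertex 0.2 5.7 4.3
  endloop
 endfacet
 facet normal 0.378 0.065 0.923
  outer loop
   vertex 2.5 5.1 4.7
   vertex 0.7 2.8 5.6
   vertex 5.5 4.7 3.5
  endloop
 endfacet
 facet normal 0.343 -0.412 0.844
  outer loop
   vertex 4.7 0.6 2.9
   vertex 0.7 2.8 5.6
   vertex 0.9 0.1 4.2
  endloop
 endfacet
 facet normal 0.462 -0.216 0.860
  outer loop
   vertex 4.7 0.6 2.9
   vertex 5.5 4.7 3.5
   vertex 0.7 2.8 5.6
  endloop
 endfacet
 facet normal 0.916 -0.227 0.331
  outer loop
   vertex 4.7 0.6 2.9
   vertex 5.7 2.3 1.3
   vertex 5.5 4.7 3.5
  endloop
 endfacet
 facet normal 0.226 -0.735 -0.640
  outer loop
   vertex 4.7 0.6 2.9
   vertex 1.3 0.6 1.7
   vertex 5.7 2.3 1.3
  endloop
 endfacet
 facet normal 0.066 -0.980 -0.186
  outer loop
   vertex 4.7 0.6 2.9
   vertex 0.9 0.1 4.2
   vertex 1.3 0.6 1.7
  endloop
 endfacet
 facet normal -0.898 0.031 -0.440
  outer loop
   vertex 1.5 3.6 1.5
   vertex 1.3 0.6 1.7
   vertex 0.2 5.7 4.3
  endloop
 endfacet
 facet normal -0.067 -0.062 -0.996
  outer loop
   vertex 1.5 3.6 1.5
   vertex 5.7 2.3 1.3
   vertex 1.3 0.6 1.7
  endloop
 endfacet
 facet normal 0.066 0.813 -0.579
  outer loop
   vertex 1.5 3.6 1.5
   vertex 0.2 5.7 4.3
   vertex 5.5 4.7 3.5
  endloop
 endfacet
 facet normal 0.174 0.673 -0.719
  outer loop
   vertex 1.5 3.6 1.5
   vertex 5.5 4.7 3.5
   vertex 5.7 2.3 1.3
  endloop
 endfacet
 facet normal -0.916 0.007 -0.401
  outer loop
   vertex 0.3 1.4 4.0
   vertex 0.2 5.7 4.3
   vertex 1.3 0.6 1.7
  endloop
 endfacet
 facet normal -0.871 -0.437 -0.227
  outer loop
   vertex 0.3 1.4 4.0
   vertex 1.3 0.6 1.7
   vertex 0.9 0.1 4.2
  endloop
 endfacet
 facet normal -0.960 -0.042 0.276
  outer loop
   vertex 0.3 1.4 4.0
   vertex 0.7 2.8 5.6
   vertex 0.2 5.7 4.3
  endloop
 endfacet
 facet normal -0.824 -0.307 0.475
  outer loop
   vertex 0.3 1.4 4.0
   vertex 0.9 0.1 4.2
   vertex 0.7 2.8 5.6
  endloop
 endfacet
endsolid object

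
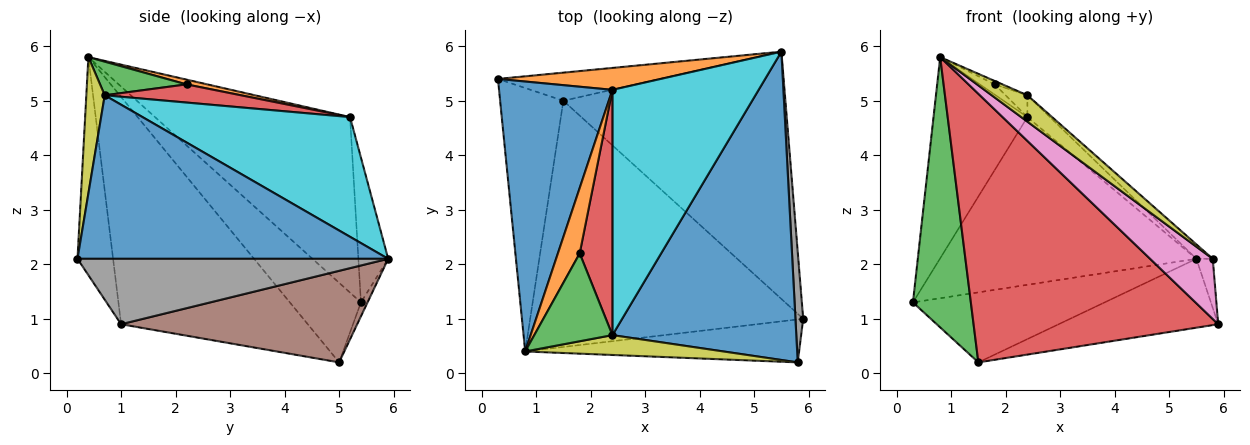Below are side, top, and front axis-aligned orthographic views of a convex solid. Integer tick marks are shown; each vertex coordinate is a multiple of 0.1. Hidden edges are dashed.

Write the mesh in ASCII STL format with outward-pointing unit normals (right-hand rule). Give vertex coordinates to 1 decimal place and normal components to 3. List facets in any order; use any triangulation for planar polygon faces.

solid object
 facet normal -0.779 0.375 0.503
  outer loop
   vertex 2.4 5.2 4.7
   vertex 0.3 5.4 1.3
   vertex 0.8 0.4 5.8
  endloop
 endfacet
 facet normal -0.115 0.985 0.129
  outer loop
   vertex 2.4 5.2 4.7
   vertex 5.5 5.9 2.1
   vertex 0.3 5.4 1.3
  endloop
 endfacet
 facet normal -0.660 -0.538 -0.524
  outer loop
   vertex 1.5 5.0 0.2
   vertex 0.8 0.4 5.8
   vertex 0.3 5.4 1.3
  endloop
 endfacet
 facet normal -0.490 -0.642 -0.589
  outer loop
   vertex 1.5 5.0 0.2
   vertex 5.9 1.0 0.9
   vertex 0.8 0.4 5.8
  endloop
 endfacet
 facet normal -0.032 0.928 -0.372
  outer loop
   vertex 1.5 5.0 0.2
   vertex 0.3 5.4 1.3
   vertex 5.5 5.9 2.1
  endloop
 endfacet
 facet normal 0.369 0.249 -0.895
  outer loop
   vertex 1.5 5.0 0.2
   vertex 5.5 5.9 2.1
   vertex 5.9 1.0 0.9
  endloop
 endfacet
 facet normal -0.420 -0.739 -0.527
  outer loop
   vertex 5.8 0.2 2.1
   vertex 0.8 0.4 5.8
   vertex 5.9 1.0 0.9
  endloop
 endfacet
 facet normal 0.992 0.052 0.117
  outer loop
   vertex 5.8 0.2 2.1
   vertex 5.9 1.0 0.9
   vertex 5.5 5.9 2.1
  endloop
 endfacet
 facet normal 0.382 -0.739 0.556
  outer loop
   vertex 2.4 0.7 5.1
   vertex 0.8 0.4 5.8
   vertex 5.8 0.2 2.1
  endloop
 endfacet
 facet normal 0.632 0.069 0.772
  outer loop
   vertex 2.4 0.7 5.1
   vertex 5.5 5.9 2.1
   vertex 2.4 5.2 4.7
  endloop
 endfacet
 facet normal 0.664 0.035 0.747
  outer loop
   vertex 2.4 0.7 5.1
   vertex 5.8 0.2 2.1
   vertex 5.5 5.9 2.1
  endloop
 endfacet
 facet normal 0.211 0.151 0.966
  outer loop
   vertex 1.8 2.2 5.3
   vertex 2.4 5.2 4.7
   vertex 0.8 0.4 5.8
  endloop
 endfacet
 facet normal 0.395 0.036 0.918
  outer loop
   vertex 1.8 2.2 5.3
   vertex 0.8 0.4 5.8
   vertex 2.4 0.7 5.1
  endloop
 endfacet
 facet normal 0.484 0.077 0.872
  outer loop
   vertex 1.8 2.2 5.3
   vertex 2.4 0.7 5.1
   vertex 2.4 5.2 4.7
  endloop
 endfacet
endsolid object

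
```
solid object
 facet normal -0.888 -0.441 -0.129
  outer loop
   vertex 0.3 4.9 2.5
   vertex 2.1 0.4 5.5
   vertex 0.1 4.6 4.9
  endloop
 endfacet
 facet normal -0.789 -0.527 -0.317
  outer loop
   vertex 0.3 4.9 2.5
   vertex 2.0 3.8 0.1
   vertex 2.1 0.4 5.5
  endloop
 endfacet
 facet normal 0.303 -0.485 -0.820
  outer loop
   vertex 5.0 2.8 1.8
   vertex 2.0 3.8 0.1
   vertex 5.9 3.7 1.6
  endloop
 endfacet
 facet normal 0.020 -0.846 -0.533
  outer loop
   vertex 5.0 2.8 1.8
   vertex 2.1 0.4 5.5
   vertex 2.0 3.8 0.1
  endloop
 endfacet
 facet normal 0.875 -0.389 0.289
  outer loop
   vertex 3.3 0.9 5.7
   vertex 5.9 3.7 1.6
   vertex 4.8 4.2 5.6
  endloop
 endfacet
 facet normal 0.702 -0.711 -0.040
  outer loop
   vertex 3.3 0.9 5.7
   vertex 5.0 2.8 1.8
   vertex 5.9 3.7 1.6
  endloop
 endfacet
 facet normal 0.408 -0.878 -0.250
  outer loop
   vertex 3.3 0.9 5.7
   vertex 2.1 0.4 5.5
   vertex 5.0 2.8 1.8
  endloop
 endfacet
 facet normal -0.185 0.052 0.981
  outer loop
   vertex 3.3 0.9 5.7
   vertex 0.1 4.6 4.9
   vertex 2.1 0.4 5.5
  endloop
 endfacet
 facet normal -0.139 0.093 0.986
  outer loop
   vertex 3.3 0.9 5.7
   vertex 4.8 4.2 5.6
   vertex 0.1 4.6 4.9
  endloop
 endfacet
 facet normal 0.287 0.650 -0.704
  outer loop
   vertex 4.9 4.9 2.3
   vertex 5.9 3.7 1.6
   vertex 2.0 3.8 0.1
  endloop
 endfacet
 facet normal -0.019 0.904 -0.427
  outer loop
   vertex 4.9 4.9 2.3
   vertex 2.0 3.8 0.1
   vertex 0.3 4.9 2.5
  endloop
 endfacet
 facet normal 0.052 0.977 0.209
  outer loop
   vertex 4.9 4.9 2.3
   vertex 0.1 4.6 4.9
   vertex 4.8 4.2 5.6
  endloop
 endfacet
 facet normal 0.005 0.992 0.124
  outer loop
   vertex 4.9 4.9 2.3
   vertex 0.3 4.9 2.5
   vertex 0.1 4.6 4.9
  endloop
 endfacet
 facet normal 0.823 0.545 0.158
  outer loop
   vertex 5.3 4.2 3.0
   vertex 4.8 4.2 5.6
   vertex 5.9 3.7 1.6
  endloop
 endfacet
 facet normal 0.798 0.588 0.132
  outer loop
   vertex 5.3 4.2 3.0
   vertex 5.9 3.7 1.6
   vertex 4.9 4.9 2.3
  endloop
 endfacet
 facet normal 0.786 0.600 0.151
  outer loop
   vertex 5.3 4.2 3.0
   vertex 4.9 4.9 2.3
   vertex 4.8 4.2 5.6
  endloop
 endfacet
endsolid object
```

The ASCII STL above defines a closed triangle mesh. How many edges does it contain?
24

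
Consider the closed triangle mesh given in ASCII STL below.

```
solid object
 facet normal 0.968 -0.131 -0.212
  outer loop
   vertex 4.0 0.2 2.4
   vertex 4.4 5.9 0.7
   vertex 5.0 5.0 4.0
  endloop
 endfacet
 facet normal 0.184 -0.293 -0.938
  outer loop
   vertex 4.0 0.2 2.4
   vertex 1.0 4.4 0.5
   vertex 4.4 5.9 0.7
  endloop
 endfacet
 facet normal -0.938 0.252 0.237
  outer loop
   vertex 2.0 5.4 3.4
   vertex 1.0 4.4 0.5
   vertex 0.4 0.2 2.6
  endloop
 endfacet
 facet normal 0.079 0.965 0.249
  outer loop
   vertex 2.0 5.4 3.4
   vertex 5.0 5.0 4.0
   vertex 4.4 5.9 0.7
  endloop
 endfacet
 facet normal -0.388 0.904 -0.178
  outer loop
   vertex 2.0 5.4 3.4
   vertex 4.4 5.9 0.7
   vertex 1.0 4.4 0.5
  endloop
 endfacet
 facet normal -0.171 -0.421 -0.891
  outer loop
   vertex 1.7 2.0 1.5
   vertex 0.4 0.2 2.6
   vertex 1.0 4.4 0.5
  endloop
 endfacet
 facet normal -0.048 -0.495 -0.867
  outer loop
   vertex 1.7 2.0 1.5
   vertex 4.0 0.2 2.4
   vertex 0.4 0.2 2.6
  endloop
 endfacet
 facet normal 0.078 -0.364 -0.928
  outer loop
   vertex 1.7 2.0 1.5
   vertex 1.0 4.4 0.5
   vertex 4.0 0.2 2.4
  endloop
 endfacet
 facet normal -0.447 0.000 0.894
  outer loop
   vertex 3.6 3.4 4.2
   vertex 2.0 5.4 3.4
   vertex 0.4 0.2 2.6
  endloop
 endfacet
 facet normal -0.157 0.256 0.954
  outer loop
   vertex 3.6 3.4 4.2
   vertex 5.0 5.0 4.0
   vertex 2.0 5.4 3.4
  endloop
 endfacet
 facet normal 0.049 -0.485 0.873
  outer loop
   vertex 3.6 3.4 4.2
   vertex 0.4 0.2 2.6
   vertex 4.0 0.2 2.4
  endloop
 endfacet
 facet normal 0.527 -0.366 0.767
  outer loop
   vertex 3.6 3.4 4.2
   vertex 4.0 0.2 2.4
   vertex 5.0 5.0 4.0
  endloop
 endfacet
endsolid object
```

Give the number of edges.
18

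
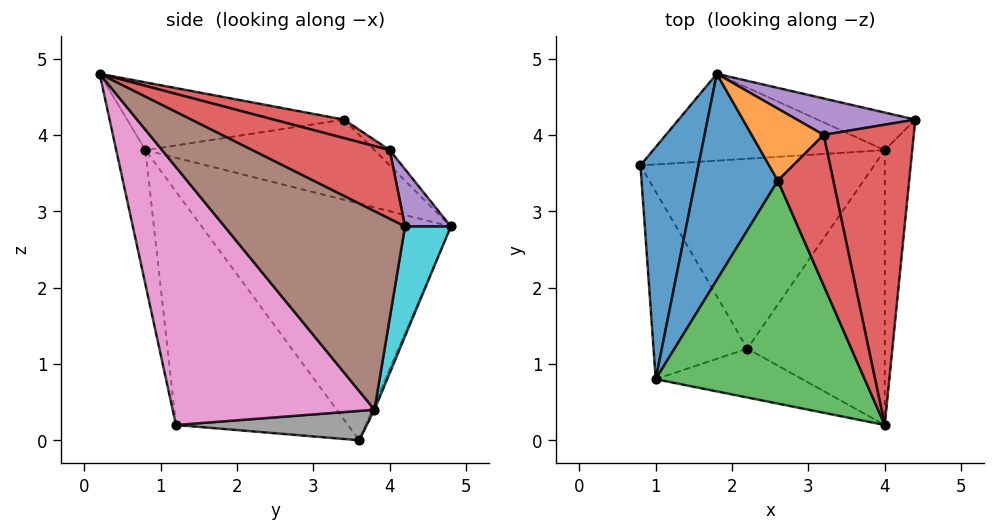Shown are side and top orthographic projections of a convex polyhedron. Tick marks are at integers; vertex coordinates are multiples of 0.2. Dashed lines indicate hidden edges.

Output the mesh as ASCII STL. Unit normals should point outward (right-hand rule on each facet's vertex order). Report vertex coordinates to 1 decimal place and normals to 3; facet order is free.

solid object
 facet normal -0.941 0.246 0.231
  outer loop
   vertex 1.0 0.8 3.8
   vertex 1.8 4.8 2.8
   vertex 0.8 3.6 0.0
  endloop
 endfacet
 facet normal -0.805 -0.497 -0.324
  outer loop
   vertex 2.2 1.2 0.2
   vertex 1.0 0.8 3.8
   vertex 0.8 3.6 0.0
  endloop
 endfacet
 facet normal -0.143 -0.977 -0.156
  outer loop
   vertex 2.2 1.2 0.2
   vertex 4.0 0.2 4.8
   vertex 1.0 0.8 3.8
  endloop
 endfacet
 facet normal 0.575 0.319 0.754
  outer loop
   vertex 3.2 4.0 3.8
   vertex 4.0 0.2 4.8
   vertex 4.4 4.2 2.8
  endloop
 endfacet
 facet normal 0.204 0.884 0.421
  outer loop
   vertex 3.2 4.0 3.8
   vertex 4.4 4.2 2.8
   vertex 1.8 4.8 2.8
  endloop
 endfacet
 facet normal 0.977 -0.165 -0.135
  outer loop
   vertex 4.0 3.8 0.4
   vertex 4.4 4.2 2.8
   vertex 4.0 0.2 4.8
  endloop
 endfacet
 facet normal 0.765 -0.498 -0.408
  outer loop
   vertex 4.0 3.8 0.4
   vertex 4.0 0.2 4.8
   vertex 2.2 1.2 0.2
  endloop
 endfacet
 facet normal 0.125 -0.010 -0.992
  outer loop
   vertex 4.0 3.8 0.4
   vertex 2.2 1.2 0.2
   vertex 0.8 3.6 0.0
  endloop
 endfacet
 facet normal -0.009 0.920 -0.391
  outer loop
   vertex 4.0 3.8 0.4
   vertex 0.8 3.6 0.0
   vertex 1.8 4.8 2.8
  endloop
 endfacet
 facet normal 0.220 0.955 -0.196
  outer loop
   vertex 4.0 3.8 0.4
   vertex 1.8 4.8 2.8
   vertex 4.4 4.2 2.8
  endloop
 endfacet
 facet normal -0.664 0.304 0.683
  outer loop
   vertex 2.6 3.4 4.2
   vertex 1.8 4.8 2.8
   vertex 1.0 0.8 3.8
  endloop
 endfacet
 facet normal -0.157 0.652 0.742
  outer loop
   vertex 2.6 3.4 4.2
   vertex 3.2 4.0 3.8
   vertex 1.8 4.8 2.8
  endloop
 endfacet
 facet normal -0.308 0.043 0.950
  outer loop
   vertex 2.6 3.4 4.2
   vertex 1.0 0.8 3.8
   vertex 4.0 0.2 4.8
  endloop
 endfacet
 facet normal 0.302 0.302 0.905
  outer loop
   vertex 2.6 3.4 4.2
   vertex 4.0 0.2 4.8
   vertex 3.2 4.0 3.8
  endloop
 endfacet
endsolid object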